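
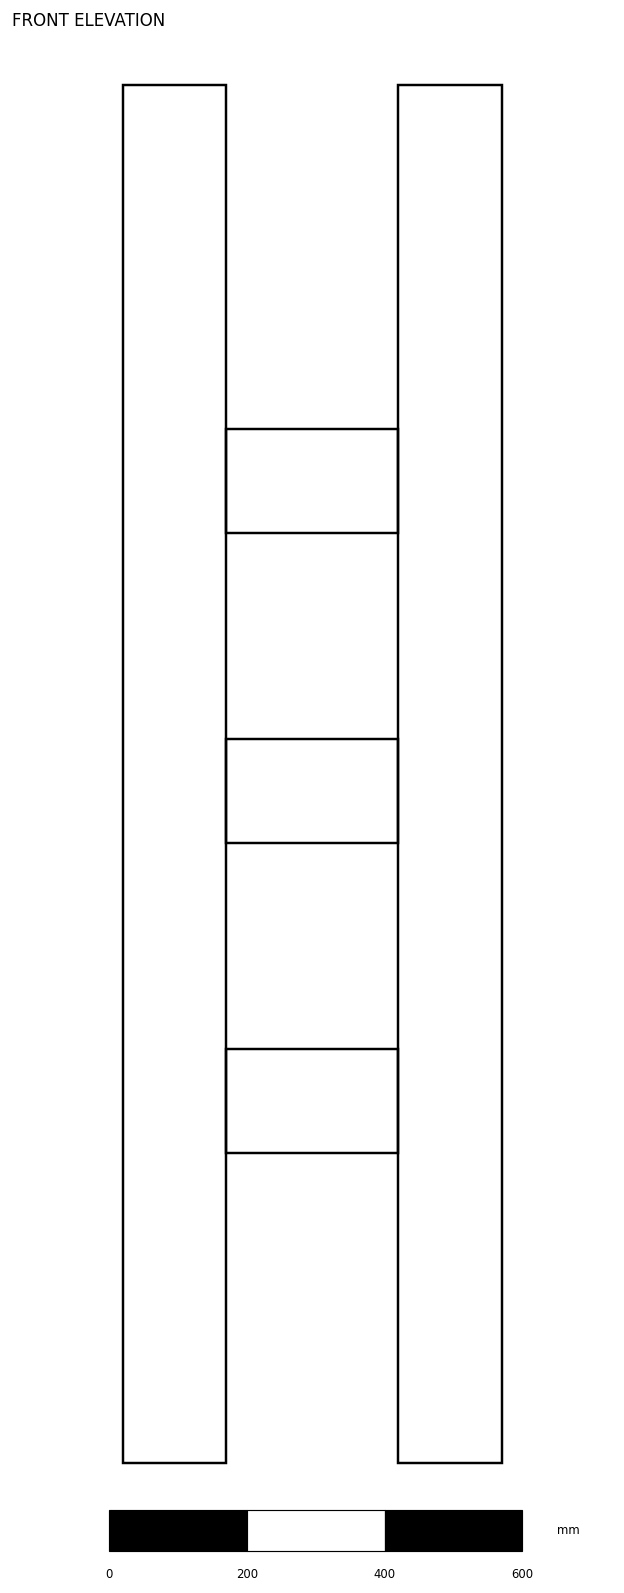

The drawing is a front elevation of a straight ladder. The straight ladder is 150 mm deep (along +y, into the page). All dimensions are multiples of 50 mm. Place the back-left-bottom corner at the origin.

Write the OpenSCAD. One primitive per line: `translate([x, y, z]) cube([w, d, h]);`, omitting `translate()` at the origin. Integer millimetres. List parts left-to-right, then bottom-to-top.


cube([150, 150, 2000]);
translate([150, 0, 450]) cube([250, 150, 150]);
translate([150, 0, 900]) cube([250, 150, 150]);
translate([150, 0, 1350]) cube([250, 150, 150]);
translate([400, 0, 0]) cube([150, 150, 2000]);


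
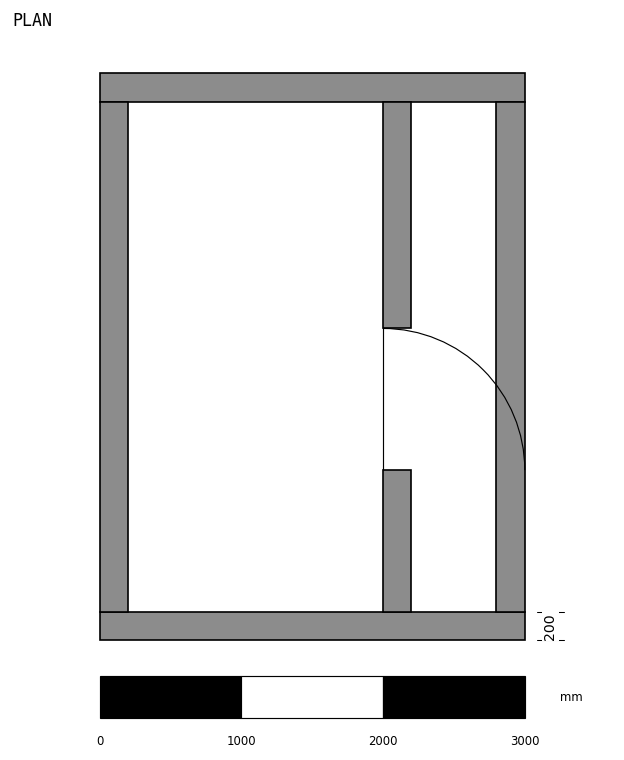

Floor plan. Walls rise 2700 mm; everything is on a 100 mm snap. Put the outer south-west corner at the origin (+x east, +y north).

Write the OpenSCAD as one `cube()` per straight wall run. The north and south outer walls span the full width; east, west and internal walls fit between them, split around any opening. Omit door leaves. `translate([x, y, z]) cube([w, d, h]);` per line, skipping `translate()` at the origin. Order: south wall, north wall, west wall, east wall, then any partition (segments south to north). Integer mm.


cube([3000, 200, 2700]);
translate([0, 3800, 0]) cube([3000, 200, 2700]);
translate([0, 200, 0]) cube([200, 3600, 2700]);
translate([2800, 200, 0]) cube([200, 3600, 2700]);
translate([2000, 200, 0]) cube([200, 1000, 2700]);
translate([2000, 2200, 0]) cube([200, 1600, 2700]);


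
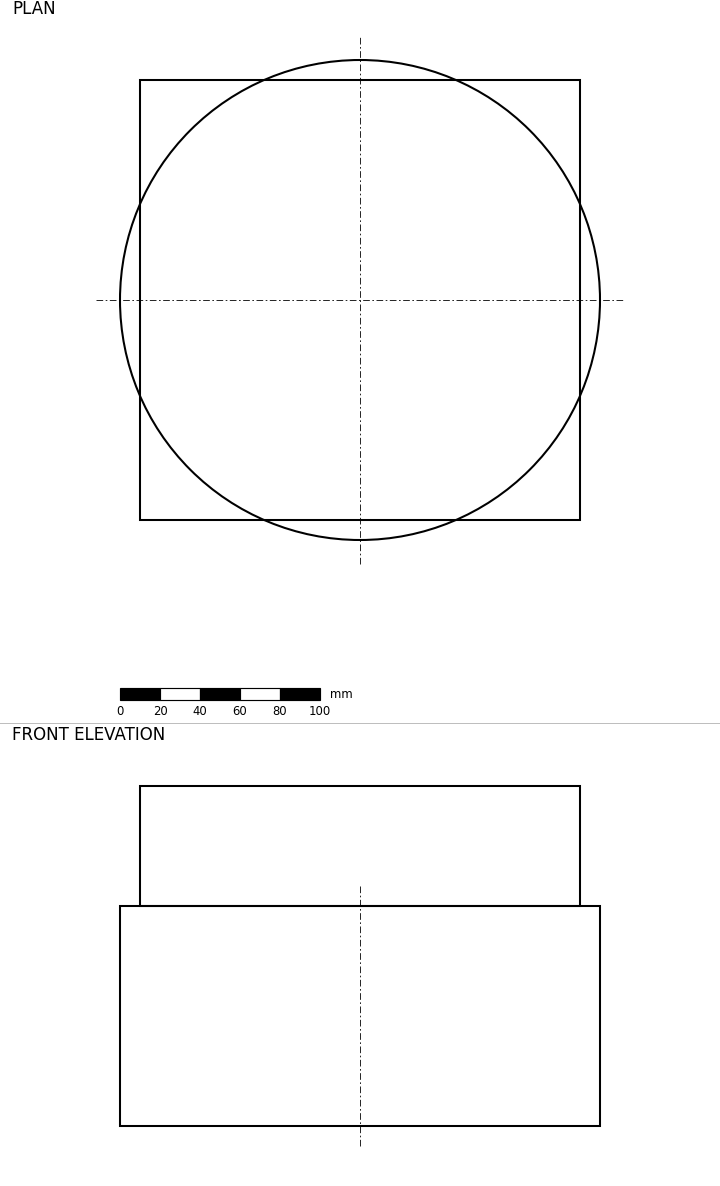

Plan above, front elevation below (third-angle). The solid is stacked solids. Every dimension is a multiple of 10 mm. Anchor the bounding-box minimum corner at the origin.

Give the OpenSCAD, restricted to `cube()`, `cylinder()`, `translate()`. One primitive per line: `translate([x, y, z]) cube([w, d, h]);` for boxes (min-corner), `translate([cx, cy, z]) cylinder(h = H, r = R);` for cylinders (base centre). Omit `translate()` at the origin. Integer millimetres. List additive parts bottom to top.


translate([120, 120, 0]) cylinder(h = 110, r = 120);
translate([10, 10, 110]) cube([220, 220, 60]);


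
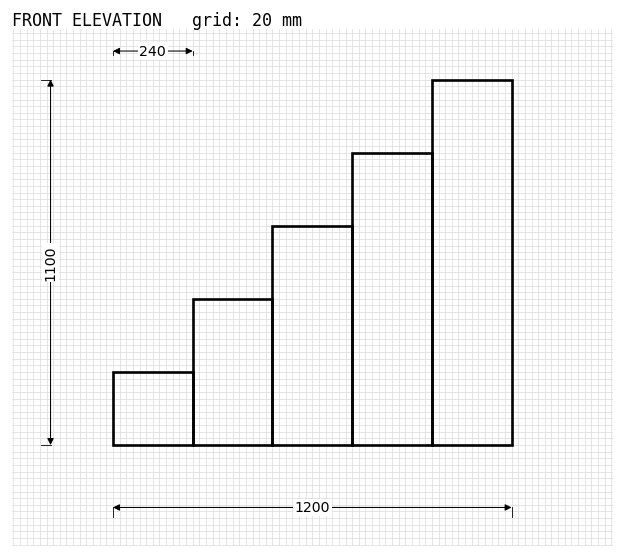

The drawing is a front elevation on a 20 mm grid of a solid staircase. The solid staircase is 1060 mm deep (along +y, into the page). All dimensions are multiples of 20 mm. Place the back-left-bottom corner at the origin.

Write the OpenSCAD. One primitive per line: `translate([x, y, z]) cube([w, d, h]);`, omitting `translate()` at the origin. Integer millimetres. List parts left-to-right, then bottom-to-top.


cube([240, 1060, 220]);
translate([240, 0, 0]) cube([240, 1060, 440]);
translate([480, 0, 0]) cube([240, 1060, 660]);
translate([720, 0, 0]) cube([240, 1060, 880]);
translate([960, 0, 0]) cube([240, 1060, 1100]);


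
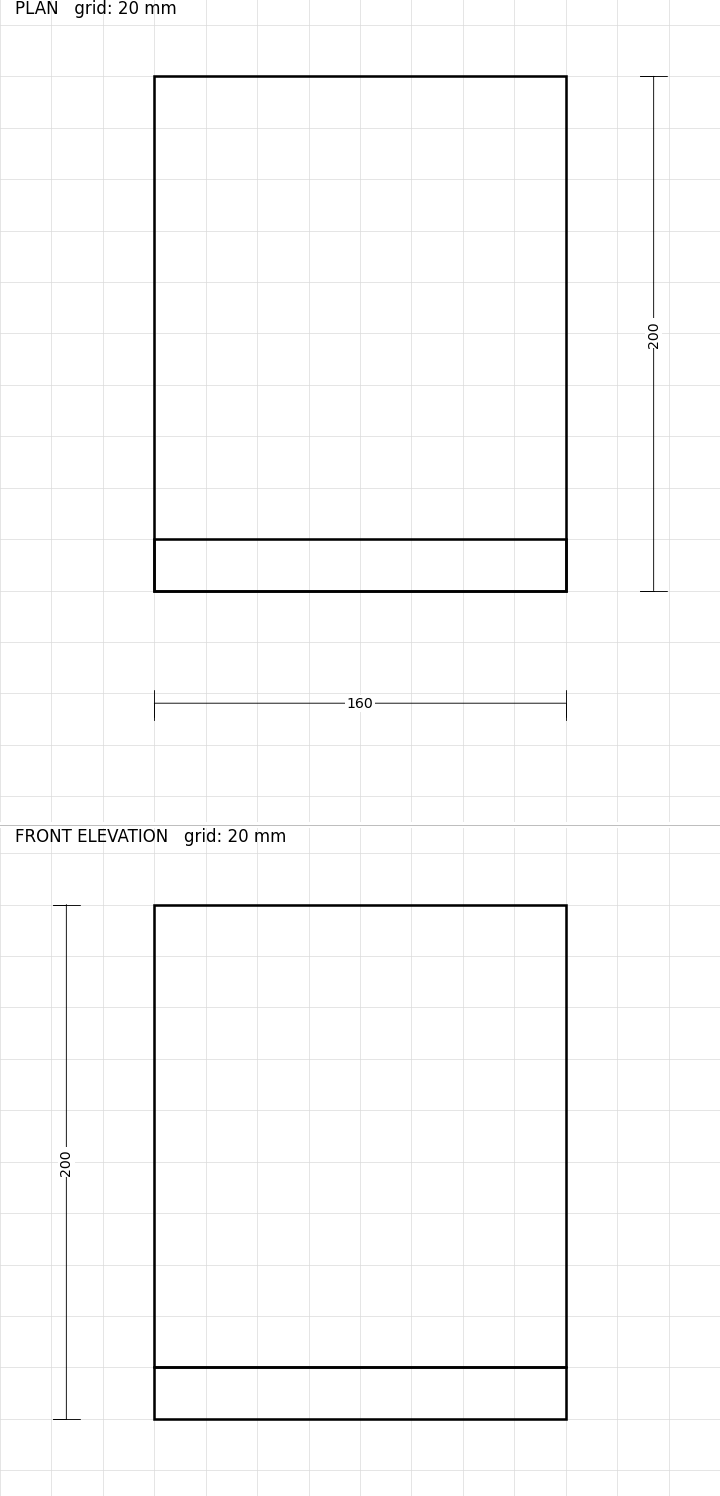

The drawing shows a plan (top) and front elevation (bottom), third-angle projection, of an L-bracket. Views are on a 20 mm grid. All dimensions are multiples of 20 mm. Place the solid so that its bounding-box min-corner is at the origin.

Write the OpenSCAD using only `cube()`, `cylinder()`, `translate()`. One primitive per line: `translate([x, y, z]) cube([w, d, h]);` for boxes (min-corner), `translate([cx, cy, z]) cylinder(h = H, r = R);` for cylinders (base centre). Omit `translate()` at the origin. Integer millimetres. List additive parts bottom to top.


cube([160, 200, 20]);
translate([0, 0, 20]) cube([160, 20, 180]);


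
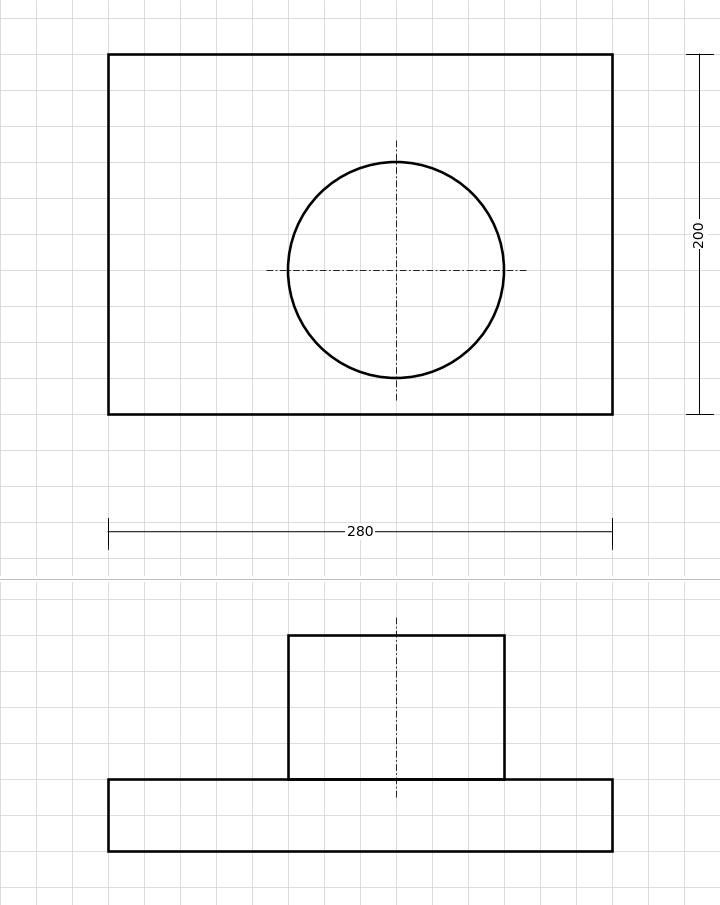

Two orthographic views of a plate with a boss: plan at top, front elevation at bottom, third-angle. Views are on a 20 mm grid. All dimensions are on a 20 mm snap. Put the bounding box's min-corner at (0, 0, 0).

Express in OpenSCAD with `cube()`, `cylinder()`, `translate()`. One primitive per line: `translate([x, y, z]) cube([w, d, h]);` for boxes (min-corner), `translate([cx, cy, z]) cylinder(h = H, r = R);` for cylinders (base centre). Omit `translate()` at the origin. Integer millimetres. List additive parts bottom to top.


cube([280, 200, 40]);
translate([160, 80, 40]) cylinder(h = 80, r = 60);


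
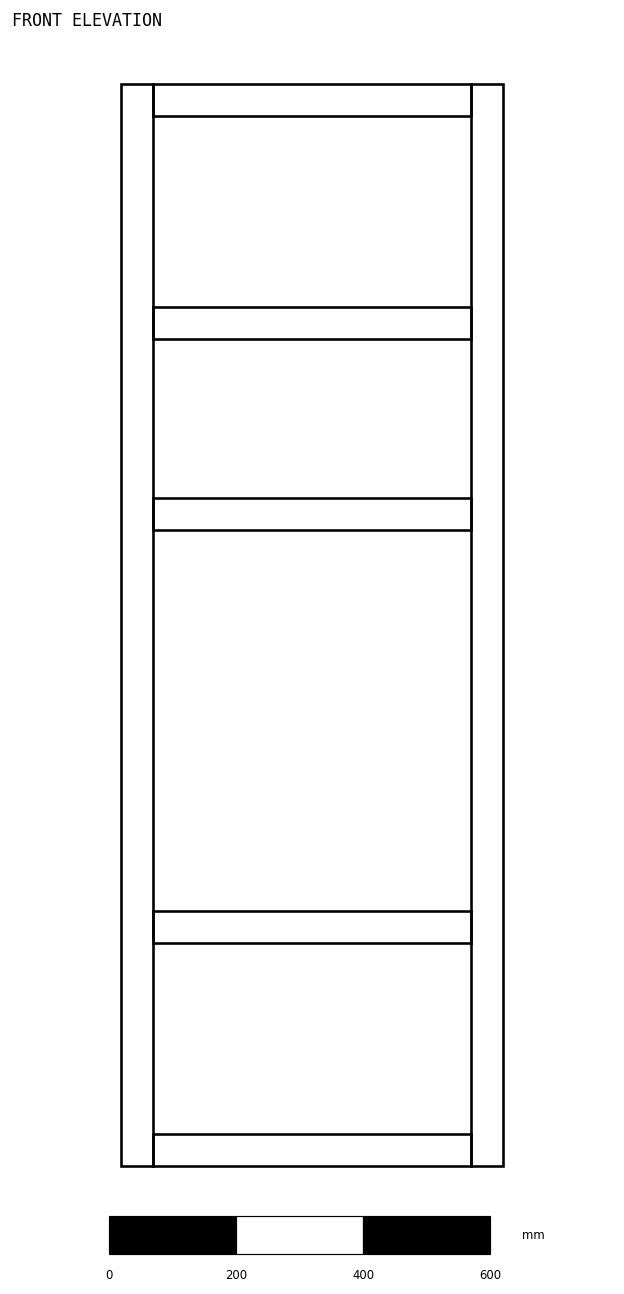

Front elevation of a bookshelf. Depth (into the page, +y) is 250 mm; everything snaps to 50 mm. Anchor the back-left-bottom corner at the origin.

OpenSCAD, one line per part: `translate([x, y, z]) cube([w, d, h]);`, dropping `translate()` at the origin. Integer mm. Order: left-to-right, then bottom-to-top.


cube([50, 250, 1700]);
translate([50, 0, 0]) cube([500, 250, 50]);
translate([50, 0, 350]) cube([500, 250, 50]);
translate([50, 0, 1000]) cube([500, 250, 50]);
translate([50, 0, 1300]) cube([500, 250, 50]);
translate([50, 0, 1650]) cube([500, 250, 50]);
translate([550, 0, 0]) cube([50, 250, 1700]);


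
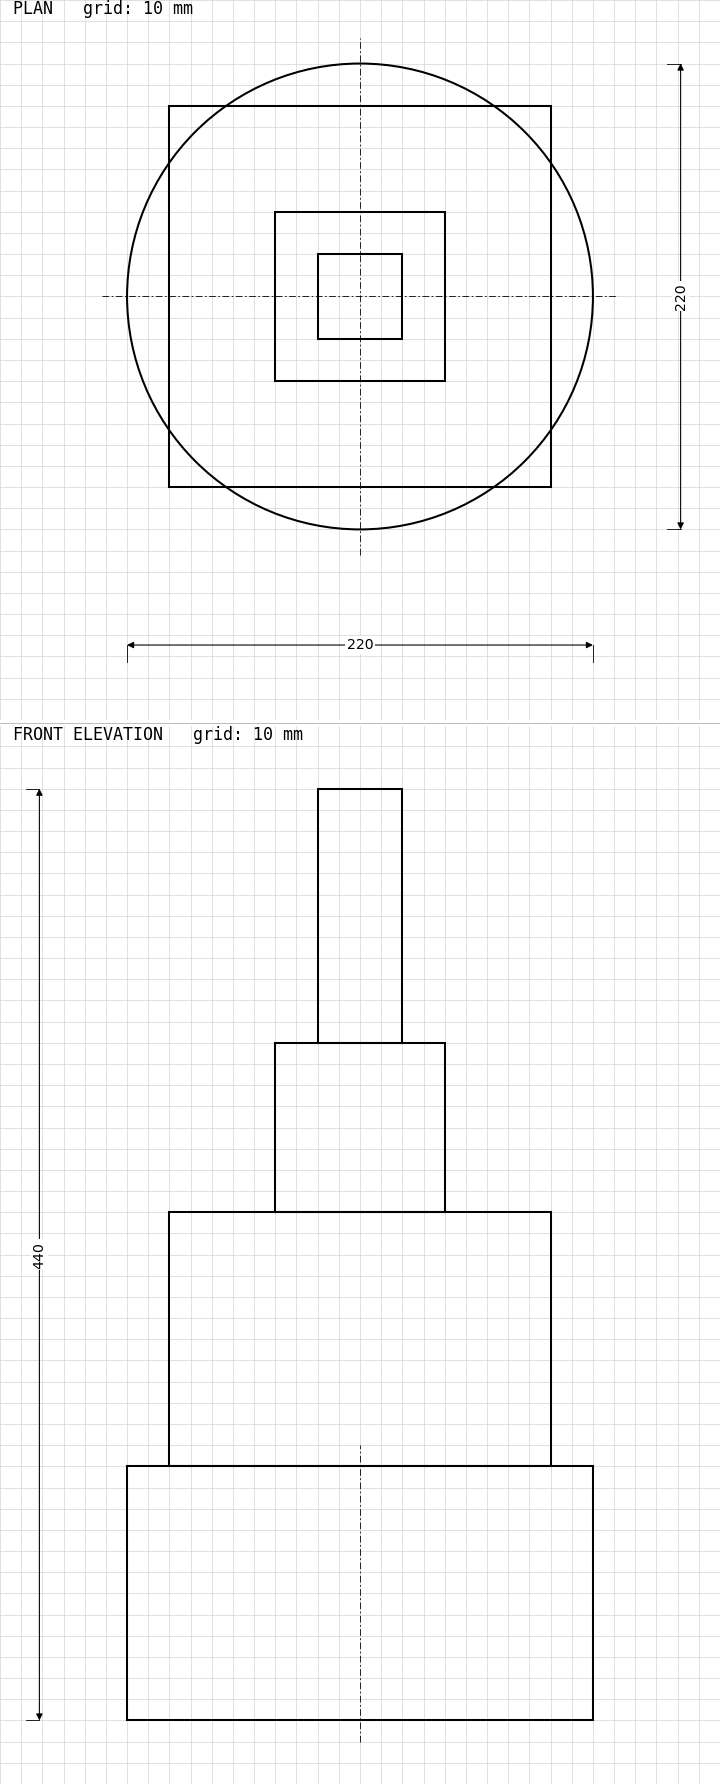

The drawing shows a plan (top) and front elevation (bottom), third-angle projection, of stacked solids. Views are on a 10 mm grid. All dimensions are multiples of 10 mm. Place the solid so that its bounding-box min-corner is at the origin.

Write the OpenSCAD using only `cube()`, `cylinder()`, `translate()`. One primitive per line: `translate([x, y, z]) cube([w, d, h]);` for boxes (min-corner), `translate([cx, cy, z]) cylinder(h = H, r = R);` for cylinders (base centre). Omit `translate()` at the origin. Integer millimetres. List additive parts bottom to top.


translate([110, 110, 0]) cylinder(h = 120, r = 110);
translate([20, 20, 120]) cube([180, 180, 120]);
translate([70, 70, 240]) cube([80, 80, 80]);
translate([90, 90, 320]) cube([40, 40, 120]);


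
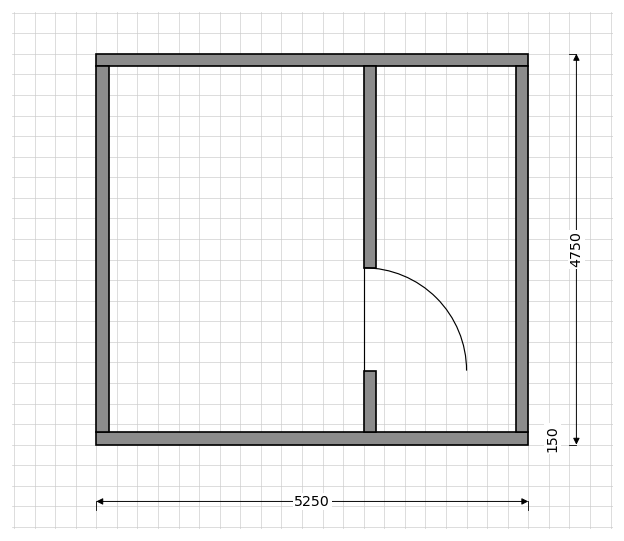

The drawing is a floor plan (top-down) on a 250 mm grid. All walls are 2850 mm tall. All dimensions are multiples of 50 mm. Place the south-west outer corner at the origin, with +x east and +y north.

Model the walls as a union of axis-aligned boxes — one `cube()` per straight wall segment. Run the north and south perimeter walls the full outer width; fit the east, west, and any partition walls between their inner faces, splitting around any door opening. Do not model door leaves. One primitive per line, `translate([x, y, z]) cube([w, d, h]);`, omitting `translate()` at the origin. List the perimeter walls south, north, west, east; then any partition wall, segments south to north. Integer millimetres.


cube([5250, 150, 2850]);
translate([0, 4600, 0]) cube([5250, 150, 2850]);
translate([0, 150, 0]) cube([150, 4450, 2850]);
translate([5100, 150, 0]) cube([150, 4450, 2850]);
translate([3250, 150, 0]) cube([150, 750, 2850]);
translate([3250, 2150, 0]) cube([150, 2450, 2850]);


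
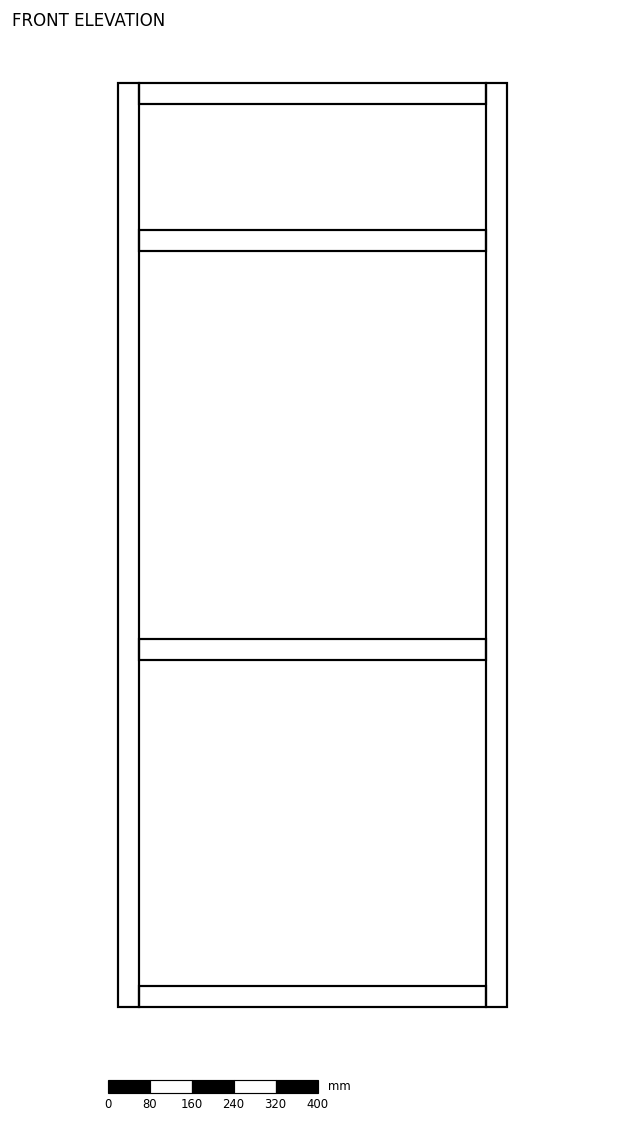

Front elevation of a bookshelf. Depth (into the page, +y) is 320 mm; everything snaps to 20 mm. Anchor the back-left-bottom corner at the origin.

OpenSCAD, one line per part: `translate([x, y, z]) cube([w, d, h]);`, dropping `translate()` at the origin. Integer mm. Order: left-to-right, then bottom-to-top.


cube([40, 320, 1760]);
translate([40, 0, 0]) cube([660, 320, 40]);
translate([40, 0, 660]) cube([660, 320, 40]);
translate([40, 0, 1440]) cube([660, 320, 40]);
translate([40, 0, 1720]) cube([660, 320, 40]);
translate([700, 0, 0]) cube([40, 320, 1760]);


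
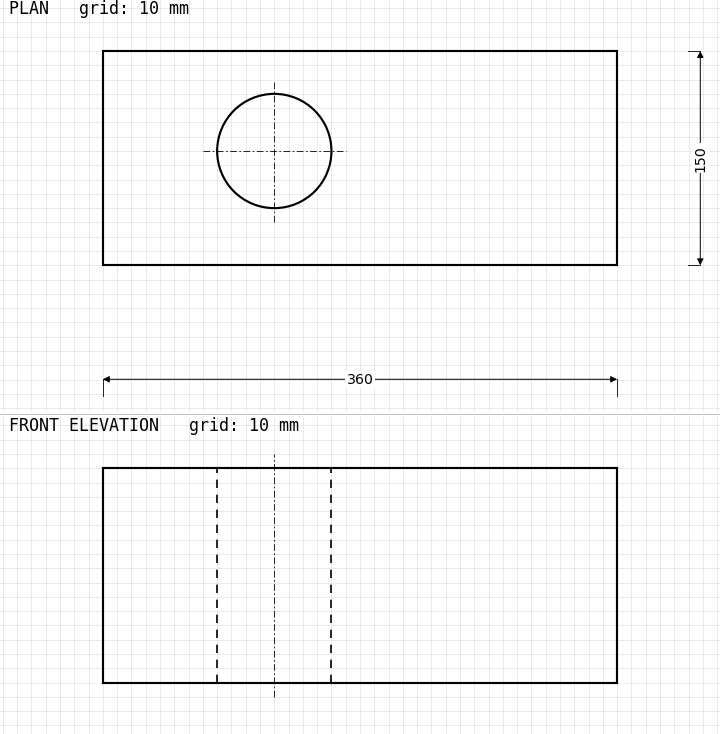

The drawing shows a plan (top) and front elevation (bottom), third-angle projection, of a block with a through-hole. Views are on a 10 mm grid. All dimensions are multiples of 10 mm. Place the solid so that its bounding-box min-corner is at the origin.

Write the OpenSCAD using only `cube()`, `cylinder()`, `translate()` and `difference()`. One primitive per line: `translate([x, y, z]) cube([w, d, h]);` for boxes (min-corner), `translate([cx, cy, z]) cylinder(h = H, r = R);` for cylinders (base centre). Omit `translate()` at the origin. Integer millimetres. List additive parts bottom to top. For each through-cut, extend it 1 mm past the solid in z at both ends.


difference() {
  cube([360, 150, 150]);
  translate([120, 80, -1]) cylinder(h = 152, r = 40);
}


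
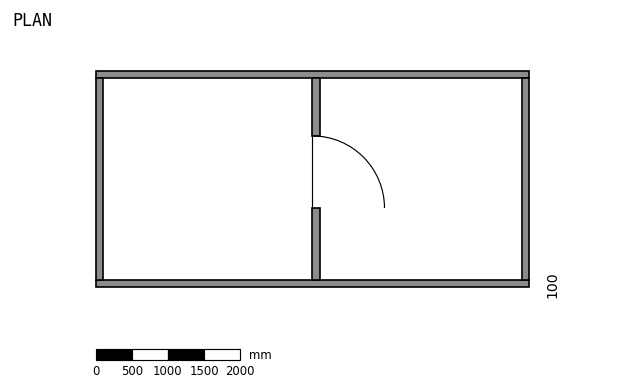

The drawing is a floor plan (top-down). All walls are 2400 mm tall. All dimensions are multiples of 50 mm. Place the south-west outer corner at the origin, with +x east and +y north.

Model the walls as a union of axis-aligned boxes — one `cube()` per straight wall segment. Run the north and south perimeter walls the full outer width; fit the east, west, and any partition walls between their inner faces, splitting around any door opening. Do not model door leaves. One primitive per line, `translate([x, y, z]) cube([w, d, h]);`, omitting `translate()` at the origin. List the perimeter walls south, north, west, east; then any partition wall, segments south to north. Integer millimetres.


cube([6000, 100, 2400]);
translate([0, 2900, 0]) cube([6000, 100, 2400]);
translate([0, 100, 0]) cube([100, 2800, 2400]);
translate([5900, 100, 0]) cube([100, 2800, 2400]);
translate([3000, 100, 0]) cube([100, 1000, 2400]);
translate([3000, 2100, 0]) cube([100, 800, 2400]);


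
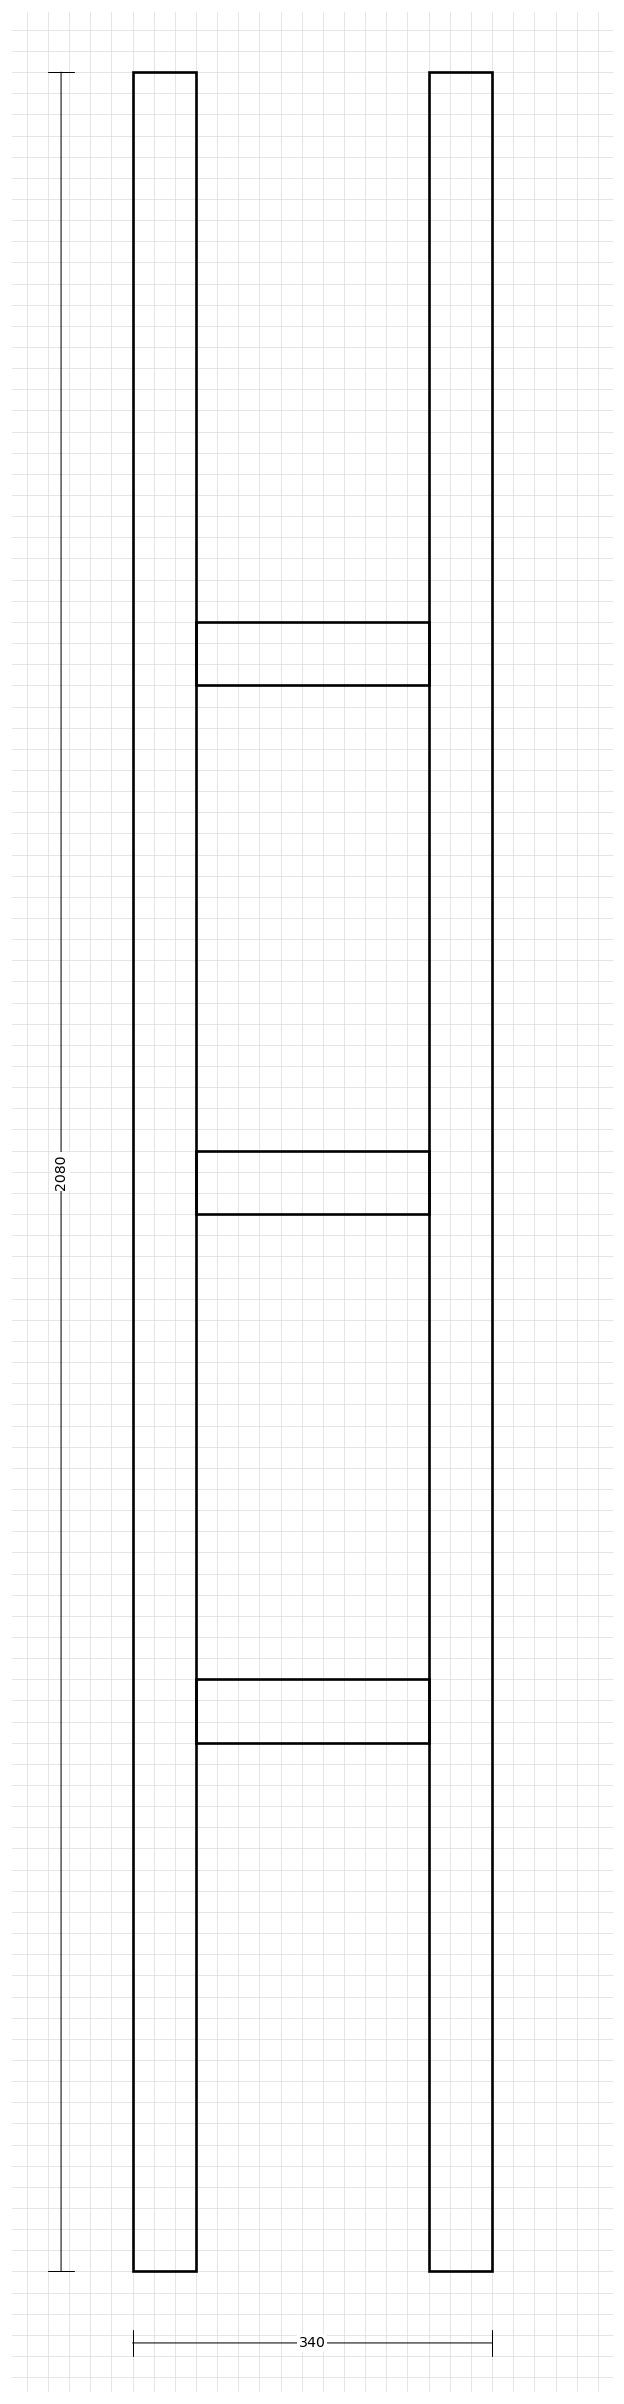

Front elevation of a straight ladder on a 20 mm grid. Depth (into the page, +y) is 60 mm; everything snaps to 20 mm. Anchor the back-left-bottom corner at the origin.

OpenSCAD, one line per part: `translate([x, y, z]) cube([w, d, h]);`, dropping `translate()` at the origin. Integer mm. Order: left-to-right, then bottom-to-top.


cube([60, 60, 2080]);
translate([60, 0, 500]) cube([220, 60, 60]);
translate([60, 0, 1000]) cube([220, 60, 60]);
translate([60, 0, 1500]) cube([220, 60, 60]);
translate([280, 0, 0]) cube([60, 60, 2080]);


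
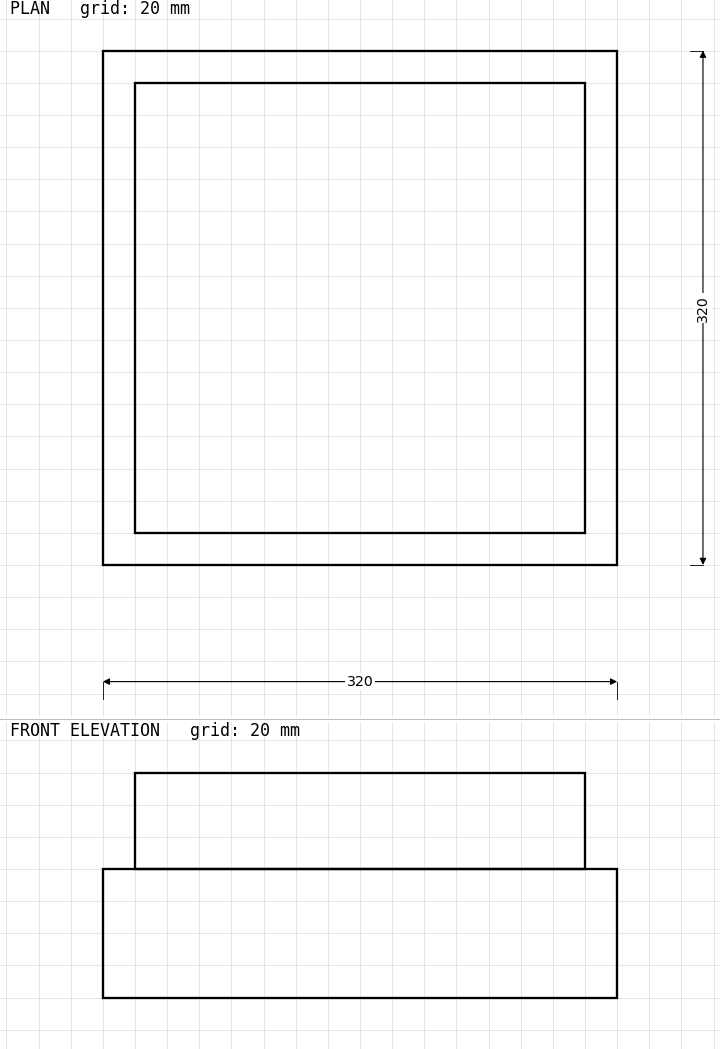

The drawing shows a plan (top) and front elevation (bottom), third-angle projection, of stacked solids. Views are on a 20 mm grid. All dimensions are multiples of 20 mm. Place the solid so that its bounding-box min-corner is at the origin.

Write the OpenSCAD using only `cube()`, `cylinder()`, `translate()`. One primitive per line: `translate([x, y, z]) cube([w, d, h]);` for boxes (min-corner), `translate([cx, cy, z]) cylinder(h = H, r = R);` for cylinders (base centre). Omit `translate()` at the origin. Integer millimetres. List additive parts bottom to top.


cube([320, 320, 80]);
translate([20, 20, 80]) cube([280, 280, 60]);


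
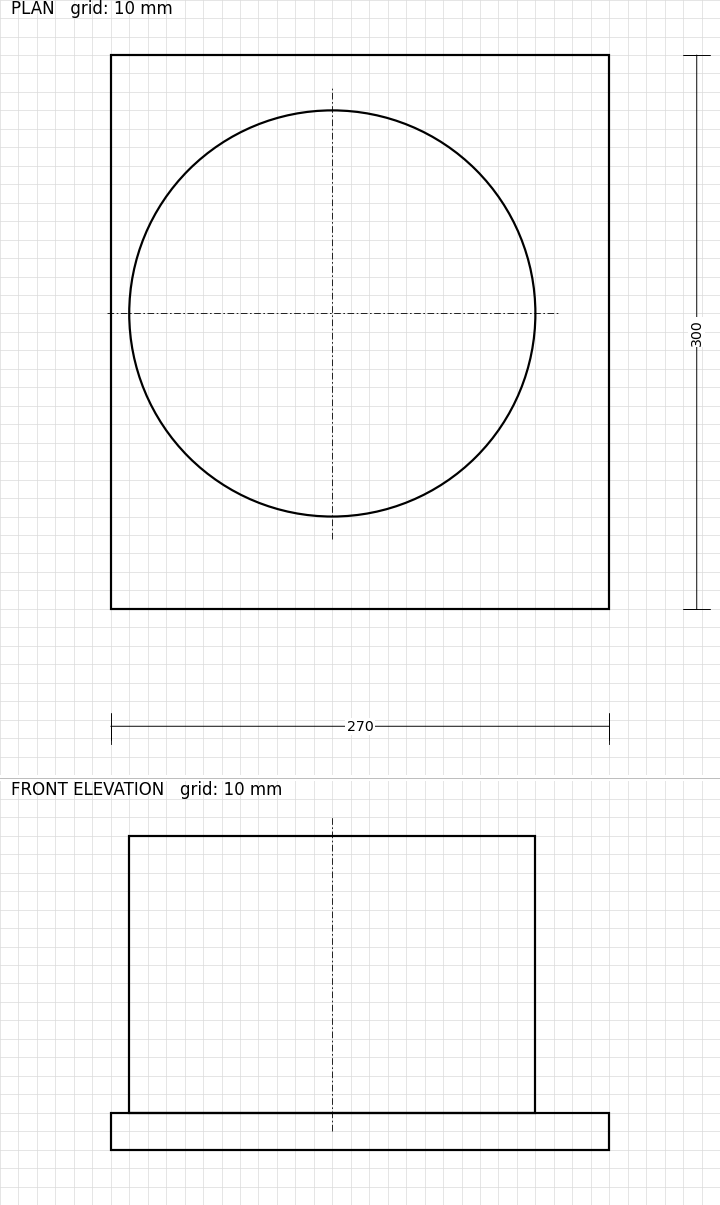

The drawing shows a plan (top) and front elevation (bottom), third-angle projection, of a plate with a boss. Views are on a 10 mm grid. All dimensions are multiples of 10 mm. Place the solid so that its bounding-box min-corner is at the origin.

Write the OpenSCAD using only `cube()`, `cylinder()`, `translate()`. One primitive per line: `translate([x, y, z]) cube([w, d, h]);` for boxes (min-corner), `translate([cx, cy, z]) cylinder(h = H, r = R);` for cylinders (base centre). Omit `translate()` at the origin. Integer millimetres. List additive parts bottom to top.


cube([270, 300, 20]);
translate([120, 160, 20]) cylinder(h = 150, r = 110);


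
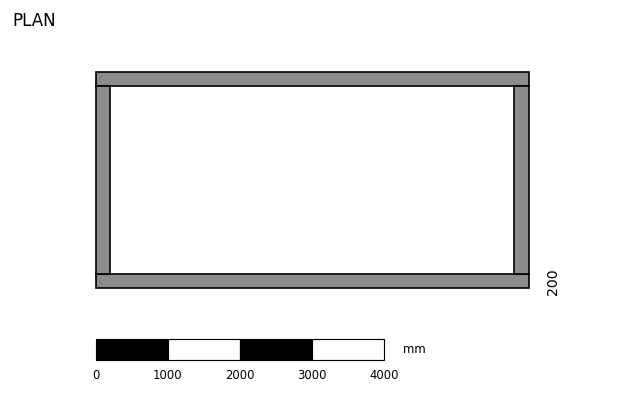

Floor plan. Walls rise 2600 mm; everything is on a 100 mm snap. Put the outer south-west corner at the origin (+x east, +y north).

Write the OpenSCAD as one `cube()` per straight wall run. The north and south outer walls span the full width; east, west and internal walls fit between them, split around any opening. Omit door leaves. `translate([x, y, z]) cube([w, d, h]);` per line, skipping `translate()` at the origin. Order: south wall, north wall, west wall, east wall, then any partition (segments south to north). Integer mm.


cube([6000, 200, 2600]);
translate([0, 2800, 0]) cube([6000, 200, 2600]);
translate([0, 200, 0]) cube([200, 2600, 2600]);
translate([5800, 200, 0]) cube([200, 2600, 2600]);


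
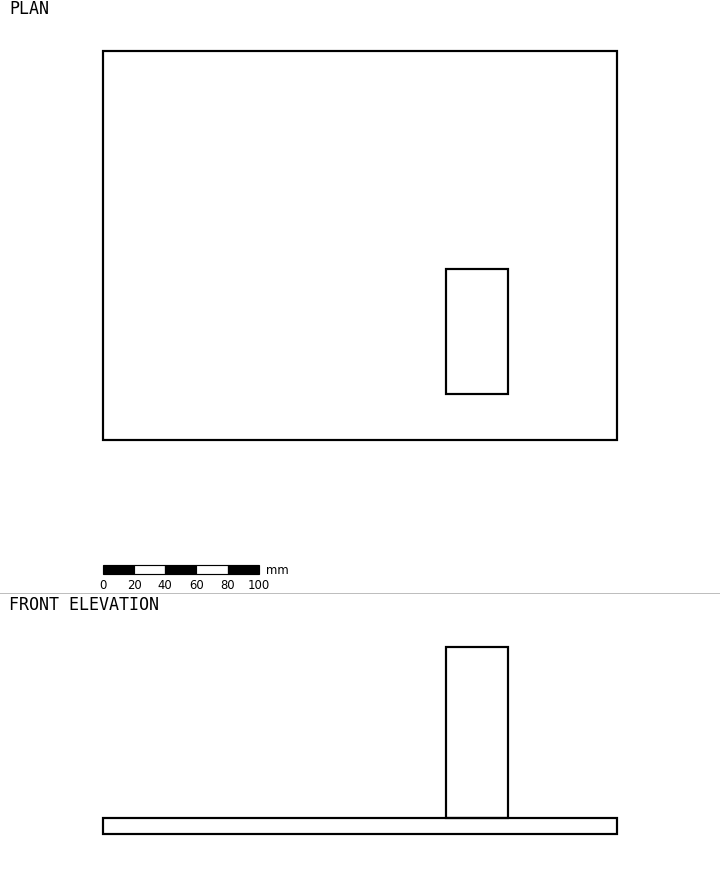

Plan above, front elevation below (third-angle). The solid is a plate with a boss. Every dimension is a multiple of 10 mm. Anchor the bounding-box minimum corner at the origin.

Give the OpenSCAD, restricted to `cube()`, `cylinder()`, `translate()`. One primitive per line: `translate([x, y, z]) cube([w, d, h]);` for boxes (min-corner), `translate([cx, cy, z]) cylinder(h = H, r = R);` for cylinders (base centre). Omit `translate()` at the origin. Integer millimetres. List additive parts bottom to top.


cube([330, 250, 10]);
translate([220, 30, 10]) cube([40, 80, 110]);


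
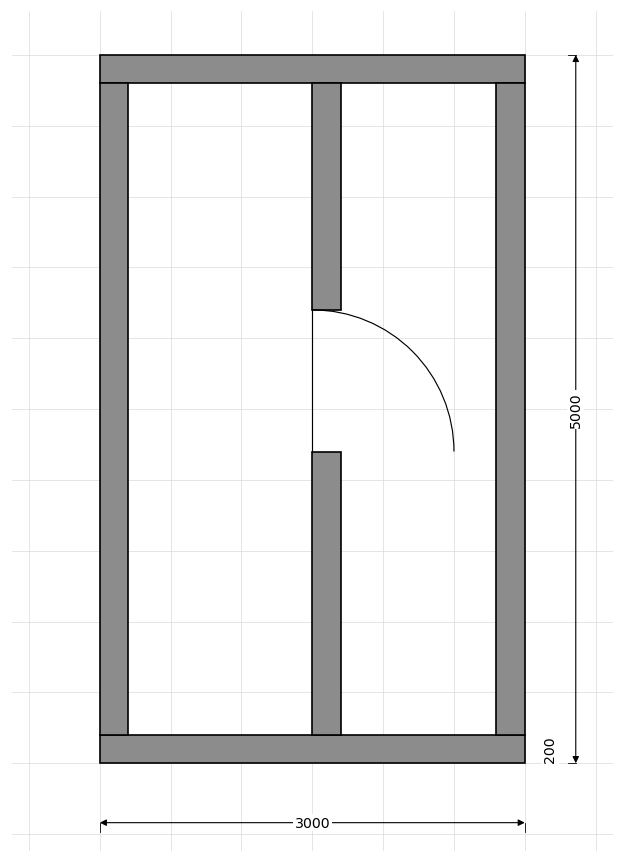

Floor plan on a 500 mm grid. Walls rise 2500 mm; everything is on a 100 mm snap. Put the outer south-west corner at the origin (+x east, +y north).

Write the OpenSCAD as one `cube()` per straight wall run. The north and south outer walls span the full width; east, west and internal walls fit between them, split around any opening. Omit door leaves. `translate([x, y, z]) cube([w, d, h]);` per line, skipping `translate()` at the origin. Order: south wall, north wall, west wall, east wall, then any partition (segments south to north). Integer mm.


cube([3000, 200, 2500]);
translate([0, 4800, 0]) cube([3000, 200, 2500]);
translate([0, 200, 0]) cube([200, 4600, 2500]);
translate([2800, 200, 0]) cube([200, 4600, 2500]);
translate([1500, 200, 0]) cube([200, 2000, 2500]);
translate([1500, 3200, 0]) cube([200, 1600, 2500]);


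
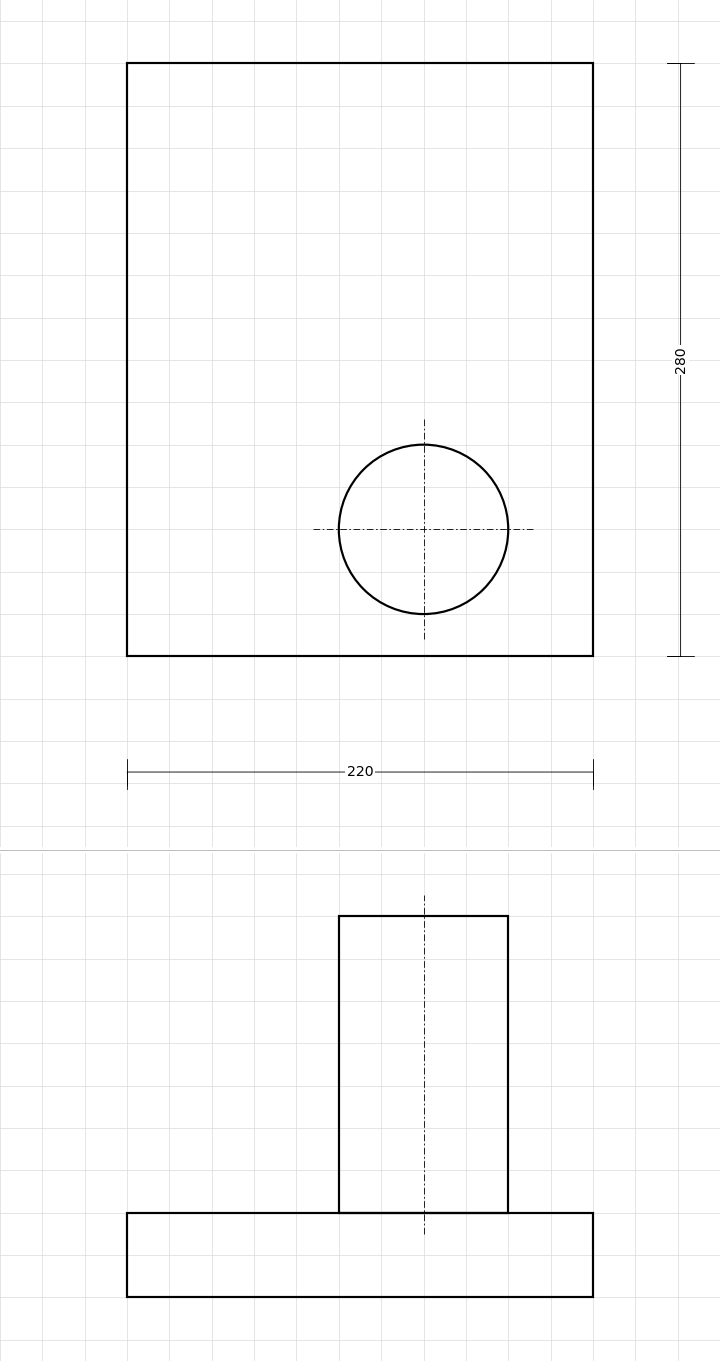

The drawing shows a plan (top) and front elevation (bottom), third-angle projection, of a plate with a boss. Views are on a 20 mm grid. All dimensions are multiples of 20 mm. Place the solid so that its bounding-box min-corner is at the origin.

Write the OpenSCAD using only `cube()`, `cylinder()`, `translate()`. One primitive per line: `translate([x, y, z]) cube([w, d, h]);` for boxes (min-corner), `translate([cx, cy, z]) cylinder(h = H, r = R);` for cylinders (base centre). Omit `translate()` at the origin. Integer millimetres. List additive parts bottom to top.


cube([220, 280, 40]);
translate([140, 60, 40]) cylinder(h = 140, r = 40);


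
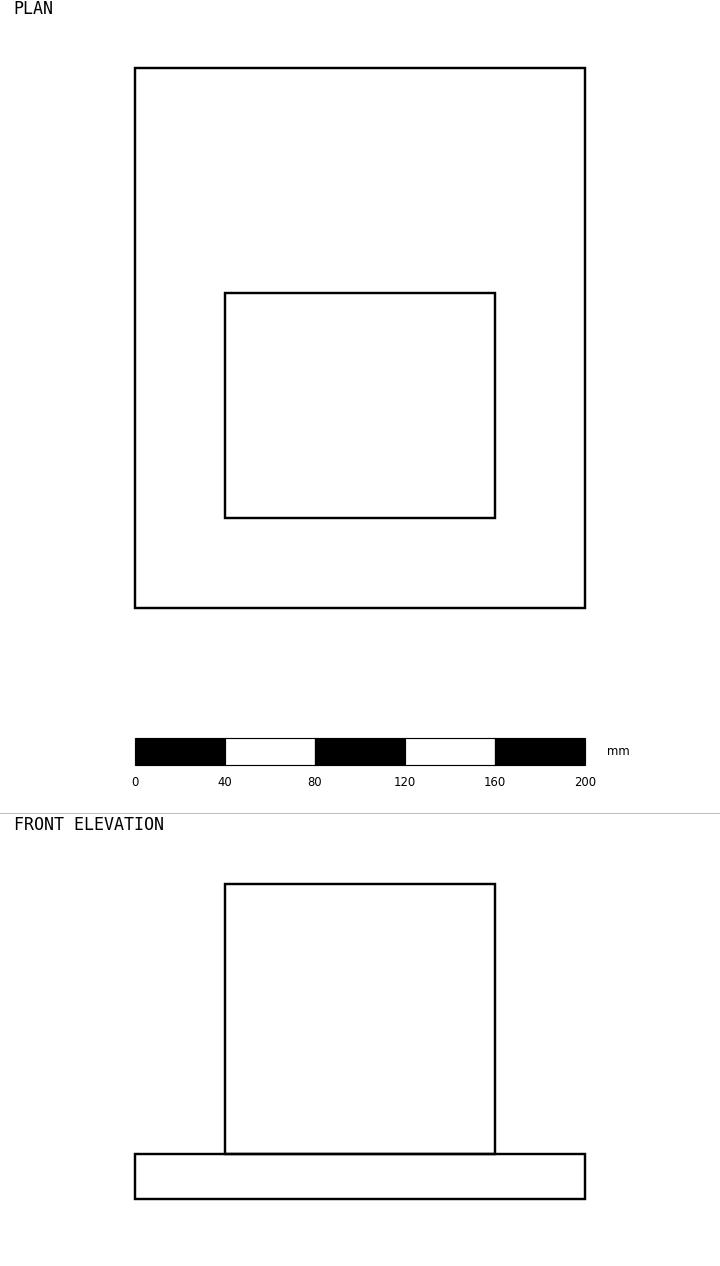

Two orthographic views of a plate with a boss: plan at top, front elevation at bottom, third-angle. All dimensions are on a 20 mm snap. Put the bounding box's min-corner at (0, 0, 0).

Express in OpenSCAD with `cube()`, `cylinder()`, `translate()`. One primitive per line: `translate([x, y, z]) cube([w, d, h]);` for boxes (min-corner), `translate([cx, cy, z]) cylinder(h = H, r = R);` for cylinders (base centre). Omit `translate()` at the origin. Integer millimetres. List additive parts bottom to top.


cube([200, 240, 20]);
translate([40, 40, 20]) cube([120, 100, 120]);


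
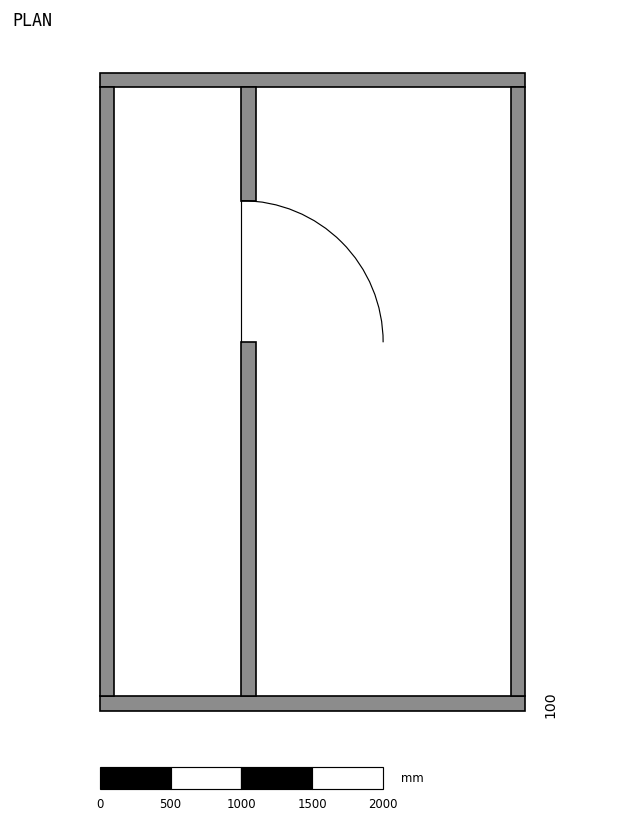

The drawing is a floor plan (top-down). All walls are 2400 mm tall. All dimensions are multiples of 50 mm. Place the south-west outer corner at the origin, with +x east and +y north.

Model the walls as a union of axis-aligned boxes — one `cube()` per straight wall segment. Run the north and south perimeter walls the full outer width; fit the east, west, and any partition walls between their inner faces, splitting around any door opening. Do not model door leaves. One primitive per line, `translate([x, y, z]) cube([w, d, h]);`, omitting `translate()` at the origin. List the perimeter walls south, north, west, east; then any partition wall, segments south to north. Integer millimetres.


cube([3000, 100, 2400]);
translate([0, 4400, 0]) cube([3000, 100, 2400]);
translate([0, 100, 0]) cube([100, 4300, 2400]);
translate([2900, 100, 0]) cube([100, 4300, 2400]);
translate([1000, 100, 0]) cube([100, 2500, 2400]);
translate([1000, 3600, 0]) cube([100, 800, 2400]);


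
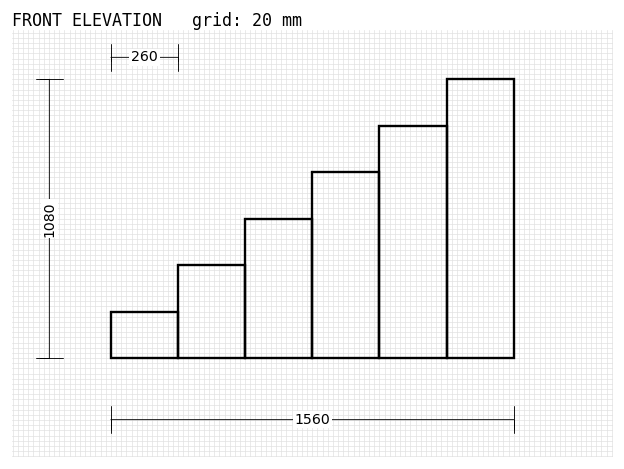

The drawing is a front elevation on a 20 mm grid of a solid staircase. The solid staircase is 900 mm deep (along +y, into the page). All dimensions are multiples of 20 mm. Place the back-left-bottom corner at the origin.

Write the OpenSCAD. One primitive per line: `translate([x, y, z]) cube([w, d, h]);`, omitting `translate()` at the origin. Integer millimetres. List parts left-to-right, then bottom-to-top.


cube([260, 900, 180]);
translate([260, 0, 0]) cube([260, 900, 360]);
translate([520, 0, 0]) cube([260, 900, 540]);
translate([780, 0, 0]) cube([260, 900, 720]);
translate([1040, 0, 0]) cube([260, 900, 900]);
translate([1300, 0, 0]) cube([260, 900, 1080]);


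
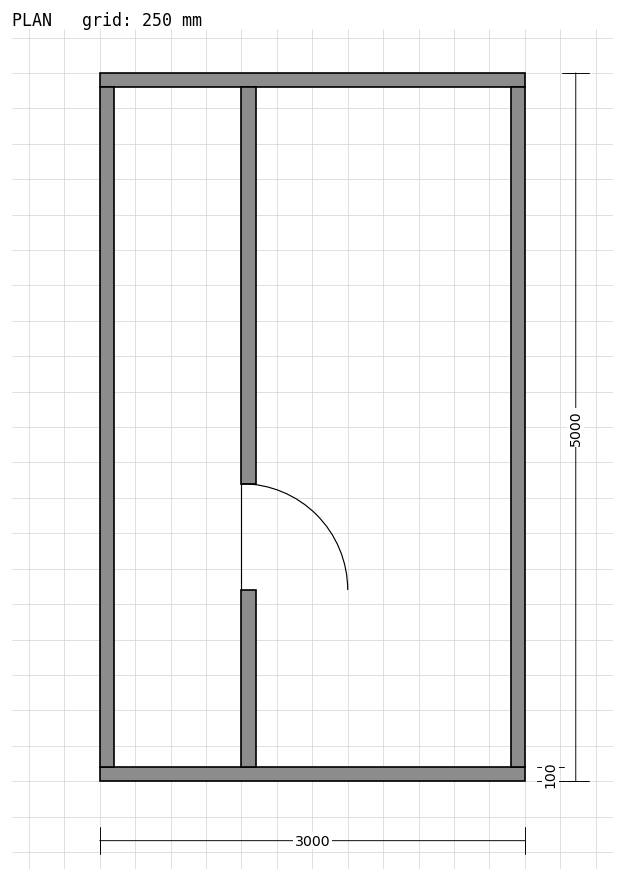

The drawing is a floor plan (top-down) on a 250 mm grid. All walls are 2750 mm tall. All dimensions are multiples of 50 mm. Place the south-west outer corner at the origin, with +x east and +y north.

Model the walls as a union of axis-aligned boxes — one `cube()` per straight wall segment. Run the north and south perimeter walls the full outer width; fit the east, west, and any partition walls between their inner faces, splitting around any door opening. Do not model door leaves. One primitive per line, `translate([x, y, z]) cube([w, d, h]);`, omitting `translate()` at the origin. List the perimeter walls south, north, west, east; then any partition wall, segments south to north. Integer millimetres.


cube([3000, 100, 2750]);
translate([0, 4900, 0]) cube([3000, 100, 2750]);
translate([0, 100, 0]) cube([100, 4800, 2750]);
translate([2900, 100, 0]) cube([100, 4800, 2750]);
translate([1000, 100, 0]) cube([100, 1250, 2750]);
translate([1000, 2100, 0]) cube([100, 2800, 2750]);


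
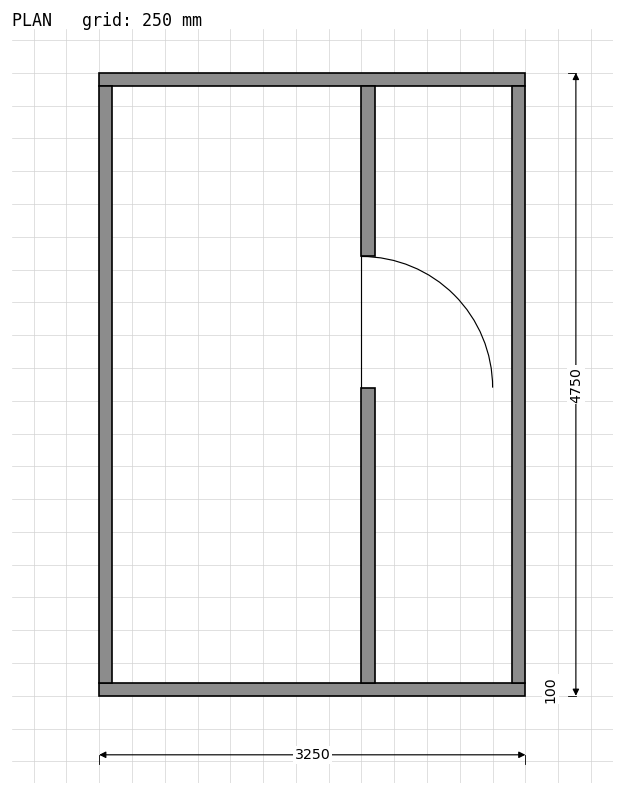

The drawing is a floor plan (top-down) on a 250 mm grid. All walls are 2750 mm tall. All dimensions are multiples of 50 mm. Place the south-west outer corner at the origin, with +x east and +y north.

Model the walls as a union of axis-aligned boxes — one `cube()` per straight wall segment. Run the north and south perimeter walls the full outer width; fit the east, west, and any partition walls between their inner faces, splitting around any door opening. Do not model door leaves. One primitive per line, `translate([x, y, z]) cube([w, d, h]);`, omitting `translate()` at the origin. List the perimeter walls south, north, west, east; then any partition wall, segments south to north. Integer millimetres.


cube([3250, 100, 2750]);
translate([0, 4650, 0]) cube([3250, 100, 2750]);
translate([0, 100, 0]) cube([100, 4550, 2750]);
translate([3150, 100, 0]) cube([100, 4550, 2750]);
translate([2000, 100, 0]) cube([100, 2250, 2750]);
translate([2000, 3350, 0]) cube([100, 1300, 2750]);


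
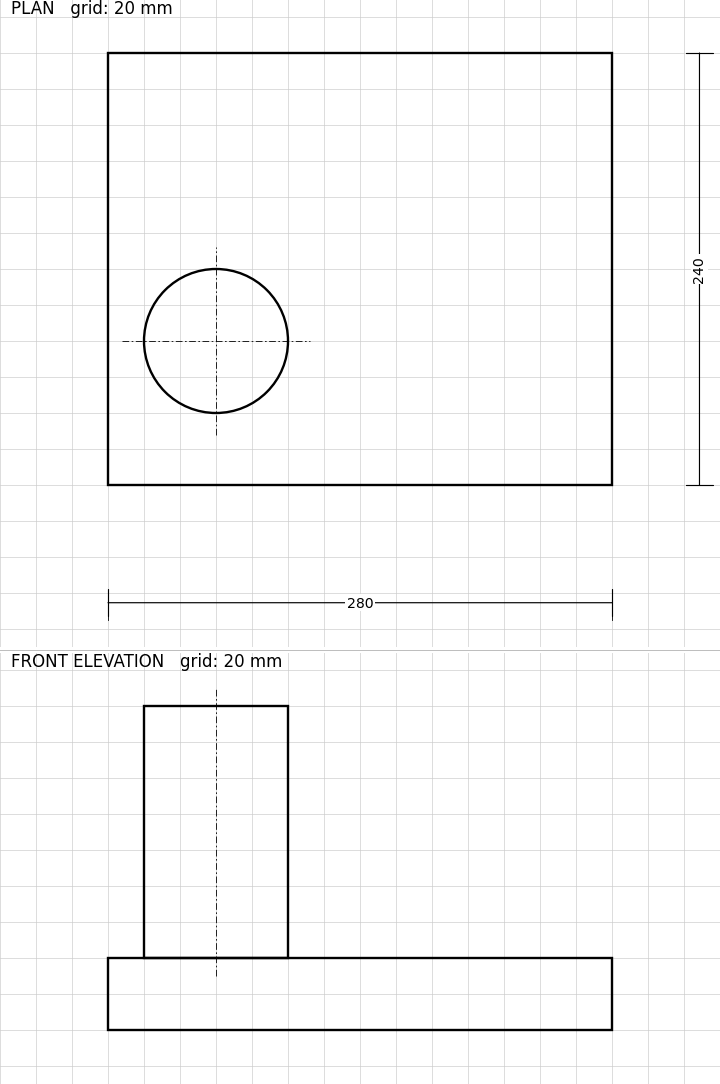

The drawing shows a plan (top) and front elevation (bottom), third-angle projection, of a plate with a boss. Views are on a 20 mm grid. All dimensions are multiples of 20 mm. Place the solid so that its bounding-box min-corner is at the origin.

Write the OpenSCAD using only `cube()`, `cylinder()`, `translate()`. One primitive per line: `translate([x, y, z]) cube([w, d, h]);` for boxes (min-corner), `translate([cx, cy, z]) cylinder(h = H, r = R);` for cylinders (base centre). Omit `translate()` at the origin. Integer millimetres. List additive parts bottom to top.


cube([280, 240, 40]);
translate([60, 80, 40]) cylinder(h = 140, r = 40);


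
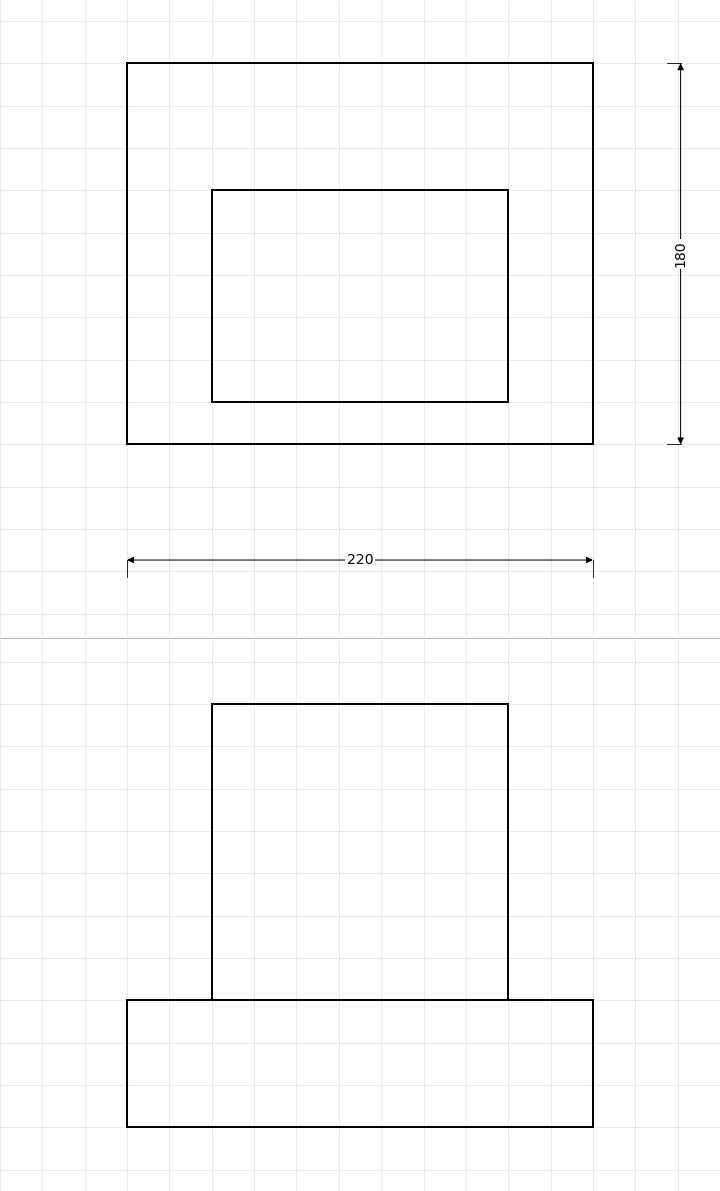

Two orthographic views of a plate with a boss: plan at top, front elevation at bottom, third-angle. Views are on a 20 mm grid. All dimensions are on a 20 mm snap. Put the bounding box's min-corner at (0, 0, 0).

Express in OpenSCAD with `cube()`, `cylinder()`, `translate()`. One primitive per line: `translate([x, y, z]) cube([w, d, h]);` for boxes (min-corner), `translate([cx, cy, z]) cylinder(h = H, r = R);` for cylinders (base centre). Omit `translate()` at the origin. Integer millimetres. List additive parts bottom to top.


cube([220, 180, 60]);
translate([40, 20, 60]) cube([140, 100, 140]);


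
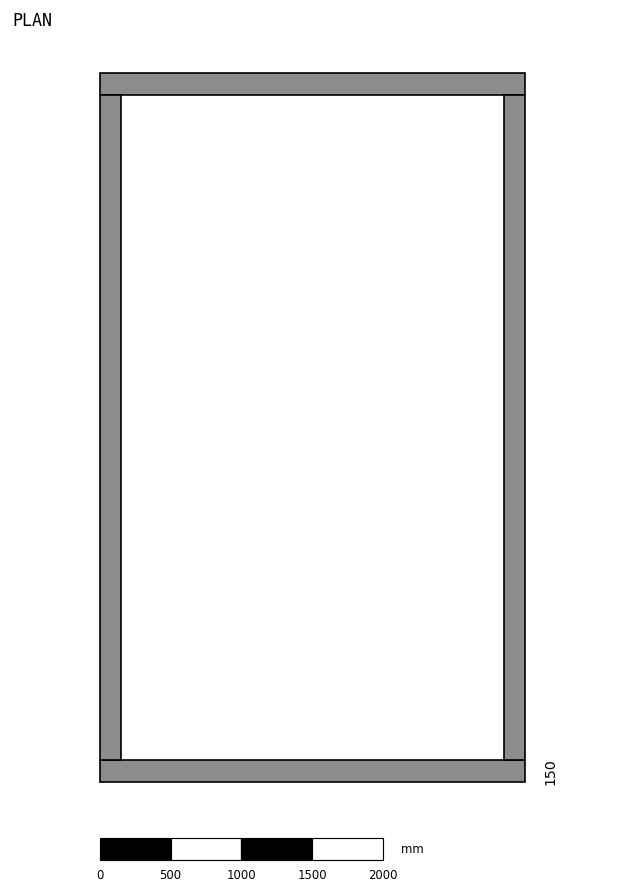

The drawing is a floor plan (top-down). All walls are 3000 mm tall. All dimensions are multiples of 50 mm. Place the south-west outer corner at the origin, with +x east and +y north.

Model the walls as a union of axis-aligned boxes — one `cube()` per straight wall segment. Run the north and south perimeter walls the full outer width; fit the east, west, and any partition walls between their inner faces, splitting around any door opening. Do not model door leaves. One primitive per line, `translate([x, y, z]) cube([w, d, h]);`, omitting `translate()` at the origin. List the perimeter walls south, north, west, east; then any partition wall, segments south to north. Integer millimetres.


cube([3000, 150, 3000]);
translate([0, 4850, 0]) cube([3000, 150, 3000]);
translate([0, 150, 0]) cube([150, 4700, 3000]);
translate([2850, 150, 0]) cube([150, 4700, 3000]);


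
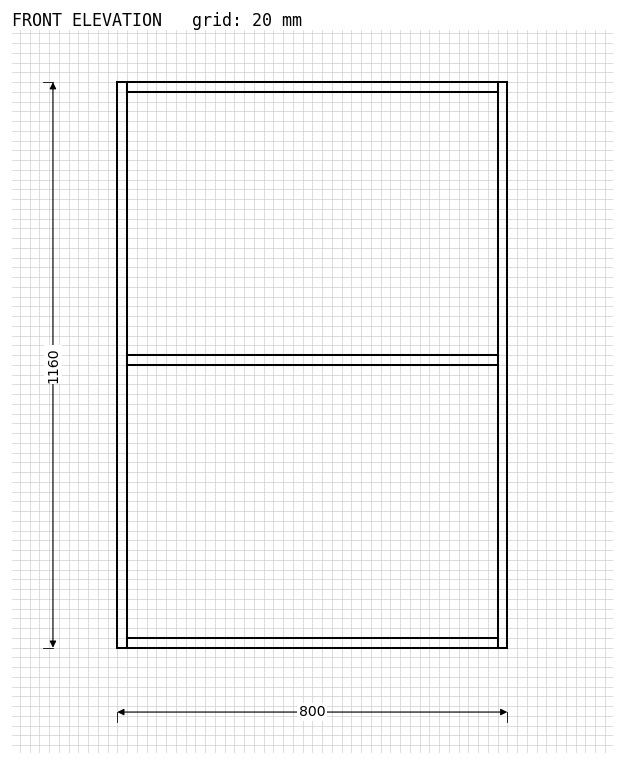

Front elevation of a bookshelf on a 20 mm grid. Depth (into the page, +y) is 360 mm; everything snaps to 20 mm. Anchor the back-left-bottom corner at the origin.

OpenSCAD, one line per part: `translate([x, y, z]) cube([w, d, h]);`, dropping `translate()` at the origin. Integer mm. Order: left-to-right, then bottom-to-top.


cube([20, 360, 1160]);
translate([20, 0, 0]) cube([760, 360, 20]);
translate([20, 0, 580]) cube([760, 360, 20]);
translate([20, 0, 1140]) cube([760, 360, 20]);
translate([780, 0, 0]) cube([20, 360, 1160]);


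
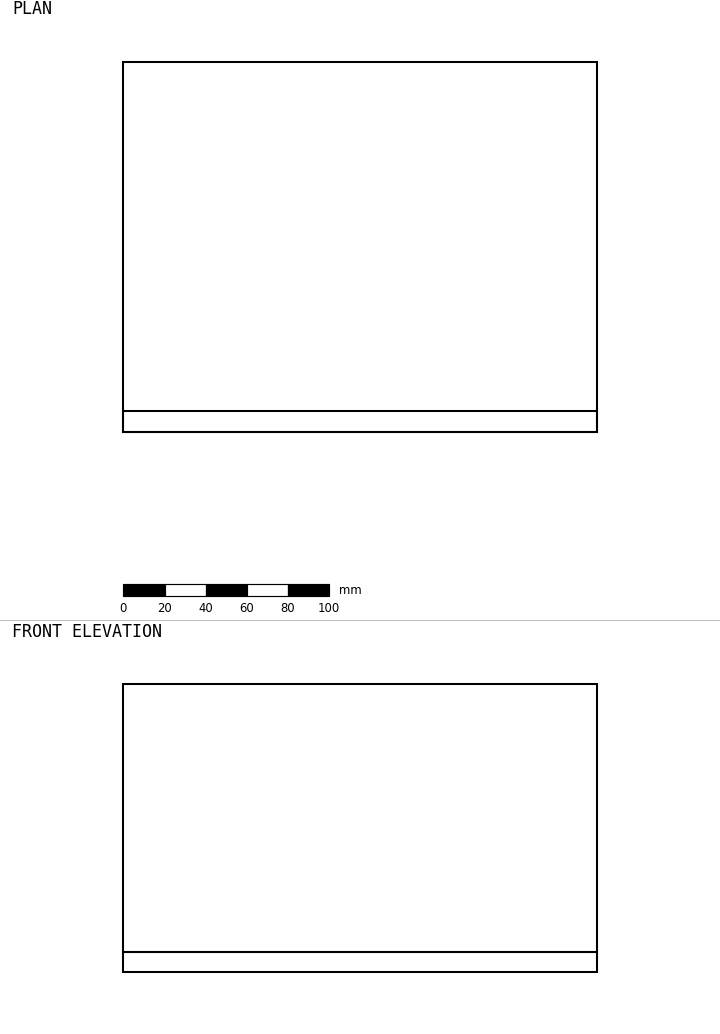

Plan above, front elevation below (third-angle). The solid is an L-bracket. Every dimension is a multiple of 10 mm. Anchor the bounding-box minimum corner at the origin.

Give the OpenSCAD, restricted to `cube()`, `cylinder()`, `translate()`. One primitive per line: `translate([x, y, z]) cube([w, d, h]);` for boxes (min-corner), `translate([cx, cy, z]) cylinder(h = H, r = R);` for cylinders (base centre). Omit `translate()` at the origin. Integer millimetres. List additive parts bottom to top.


cube([230, 180, 10]);
translate([0, 0, 10]) cube([230, 10, 130]);


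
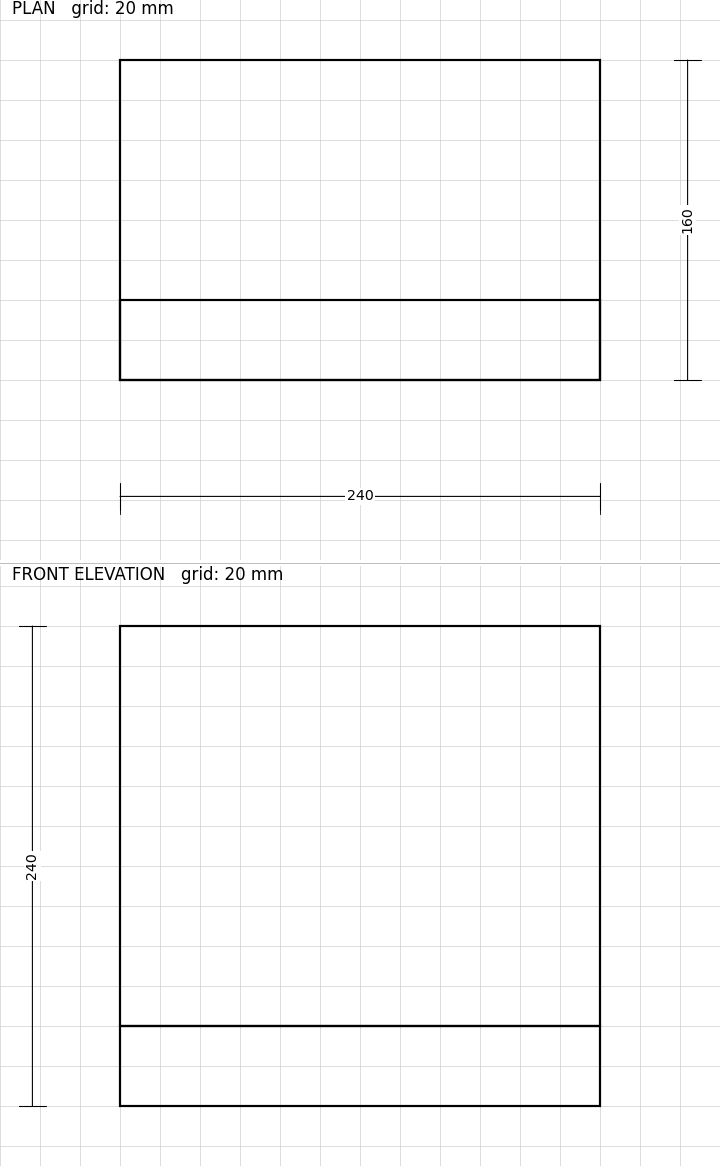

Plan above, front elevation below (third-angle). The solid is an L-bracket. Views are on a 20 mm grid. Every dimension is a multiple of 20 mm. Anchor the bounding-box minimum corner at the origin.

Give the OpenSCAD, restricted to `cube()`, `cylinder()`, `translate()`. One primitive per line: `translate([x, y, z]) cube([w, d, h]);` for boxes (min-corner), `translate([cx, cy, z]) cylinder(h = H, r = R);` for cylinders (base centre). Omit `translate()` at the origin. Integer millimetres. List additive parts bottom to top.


cube([240, 160, 40]);
translate([0, 0, 40]) cube([240, 40, 200]);


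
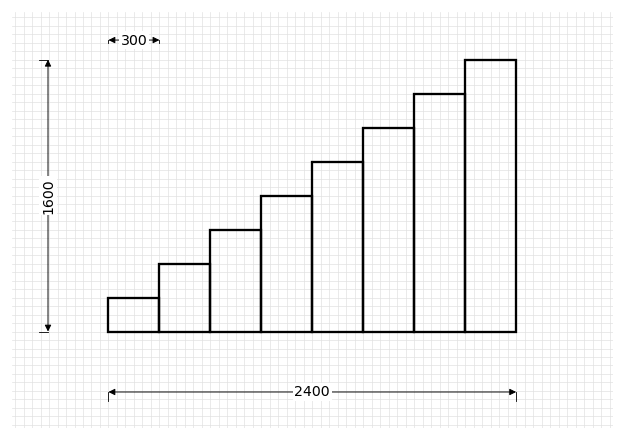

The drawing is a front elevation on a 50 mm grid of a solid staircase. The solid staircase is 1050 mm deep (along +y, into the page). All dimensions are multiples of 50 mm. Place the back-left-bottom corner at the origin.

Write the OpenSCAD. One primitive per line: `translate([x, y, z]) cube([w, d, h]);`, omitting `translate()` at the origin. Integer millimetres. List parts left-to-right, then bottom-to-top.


cube([300, 1050, 200]);
translate([300, 0, 0]) cube([300, 1050, 400]);
translate([600, 0, 0]) cube([300, 1050, 600]);
translate([900, 0, 0]) cube([300, 1050, 800]);
translate([1200, 0, 0]) cube([300, 1050, 1000]);
translate([1500, 0, 0]) cube([300, 1050, 1200]);
translate([1800, 0, 0]) cube([300, 1050, 1400]);
translate([2100, 0, 0]) cube([300, 1050, 1600]);


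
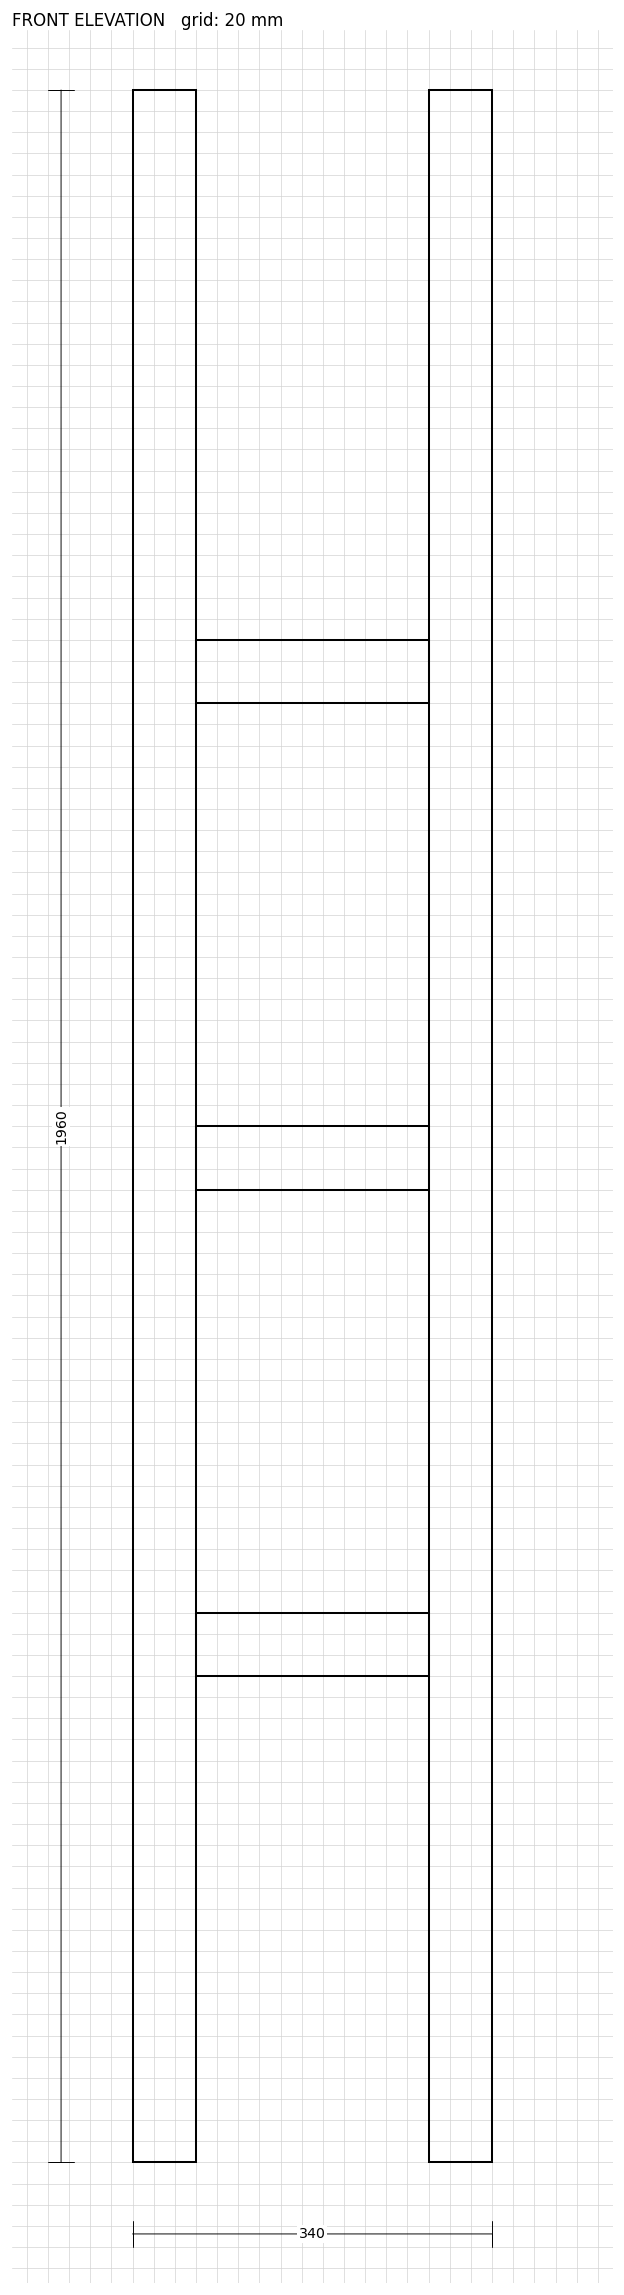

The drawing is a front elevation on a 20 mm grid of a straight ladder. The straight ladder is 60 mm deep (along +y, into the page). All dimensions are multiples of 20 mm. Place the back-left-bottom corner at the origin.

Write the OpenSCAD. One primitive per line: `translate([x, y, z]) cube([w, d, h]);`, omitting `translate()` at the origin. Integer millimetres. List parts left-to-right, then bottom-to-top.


cube([60, 60, 1960]);
translate([60, 0, 460]) cube([220, 60, 60]);
translate([60, 0, 920]) cube([220, 60, 60]);
translate([60, 0, 1380]) cube([220, 60, 60]);
translate([280, 0, 0]) cube([60, 60, 1960]);


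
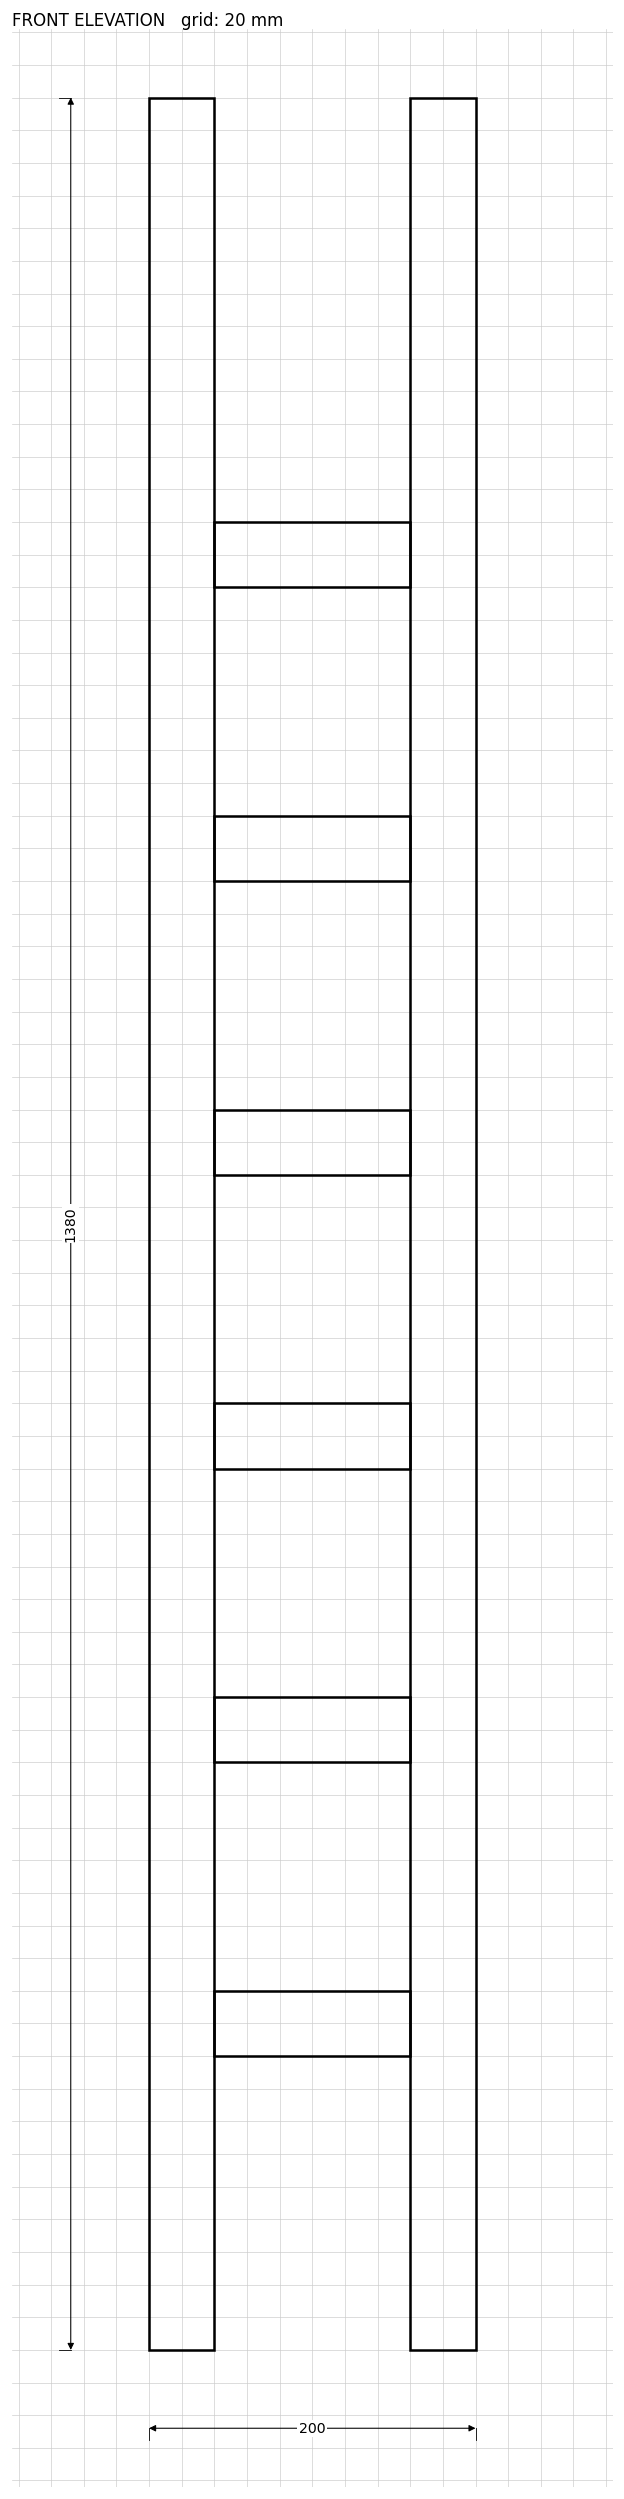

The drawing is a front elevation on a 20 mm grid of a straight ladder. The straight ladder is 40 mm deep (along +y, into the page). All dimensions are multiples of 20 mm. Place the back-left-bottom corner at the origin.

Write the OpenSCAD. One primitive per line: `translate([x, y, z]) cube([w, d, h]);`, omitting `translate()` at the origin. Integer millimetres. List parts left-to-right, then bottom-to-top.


cube([40, 40, 1380]);
translate([40, 0, 180]) cube([120, 40, 40]);
translate([40, 0, 360]) cube([120, 40, 40]);
translate([40, 0, 540]) cube([120, 40, 40]);
translate([40, 0, 720]) cube([120, 40, 40]);
translate([40, 0, 900]) cube([120, 40, 40]);
translate([40, 0, 1080]) cube([120, 40, 40]);
translate([160, 0, 0]) cube([40, 40, 1380]);
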